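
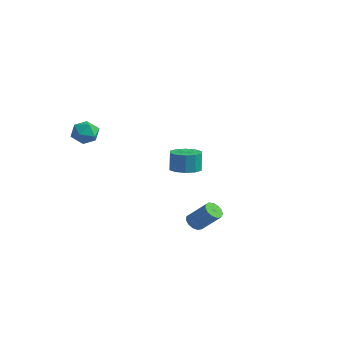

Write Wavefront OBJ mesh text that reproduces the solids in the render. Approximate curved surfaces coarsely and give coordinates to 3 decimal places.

v -2.231 3.276 -0.943
v -1.326 3.15 -0.841
v -1.443 3.298 0.385
v -2.349 3.424 0.283
v -1.418 3.706 -0.917
v -1.536 3.854 0.309
v -1.822 4.098 -1.002
v -1.939 4.245 0.223
v -2.381 4.176 -1.065
v -2.499 4.323 0.16
v -2.884 3.91 -1.082
v -3.001 4.057 0.144
v -3.137 3.402 -1.045
v -3.254 3.55 0.181
v -3.044 2.846 -0.969
v -3.162 2.994 0.257
v -2.641 2.455 -0.883
v -2.758 2.602 0.342
v -2.081 2.377 -0.82
v -2.199 2.524 0.405
v -1.579 2.643 -0.804
v -1.696 2.79 0.422
v -2.77 -3.357 4.508
v -2.071 -3.118 4.129
v -2.849 -4.422 3.691
v -2.15 -4.183 3.312
v -2.124 -4.461 4.094
v -2.075 -3.803 4.599
v -2.845 -3.737 3.221
v -2.796 -3.079 3.726
v -2.117 -3.353 3.333
v -1.671 -3.801 3.873
v -3.249 -3.739 3.947
v -2.803 -4.187 4.487
v 2.748 -0.92 -1.805
v 3.068 -1.38 -1.954
v 4.113 -1.019 -0.825
v 3.792 -0.56 -0.675
v 3.176 -1.13 -2.134
v 4.221 -0.769 -1.005
v 3.149 -0.813 -2.21
v 4.193 -0.452 -1.08
v 2.994 -0.53 -2.157
v 4.038 -0.17 -1.027
v 2.76 -0.371 -1.992
v 3.805 -0.011 -0.862
v 2.523 -0.387 -1.767
v 3.568 -0.026 -0.638
v 2.357 -0.572 -1.555
v 3.402 -0.211 -0.426
v 2.315 -0.867 -1.422
v 3.36 -0.507 -0.292
v 2.411 -1.179 -1.41
v 3.455 -0.819 -0.281
v 2.613 -1.41 -1.524
v 3.658 -1.049 -0.395
v 2.858 -1.484 -1.727
v 3.903 -1.124 -0.597
f 2 1 5
f 2 5 3
f 3 5 6
f 3 6 4
f 5 1 7
f 5 7 6
f 6 7 8
f 6 8 4
f 7 1 9
f 7 9 8
f 8 9 10
f 8 10 4
f 9 1 11
f 9 11 10
f 10 11 12
f 10 12 4
f 11 1 13
f 11 13 12
f 12 13 14
f 12 14 4
f 13 1 15
f 13 15 14
f 14 15 16
f 14 16 4
f 15 1 17
f 15 17 16
f 16 17 18
f 16 18 4
f 17 1 19
f 17 19 18
f 18 19 20
f 18 20 4
f 19 1 21
f 19 21 20
f 20 21 22
f 20 22 4
f 21 1 2
f 21 2 22
f 22 2 3
f 22 3 4
f 23 34 28
f 23 28 24
f 23 24 30
f 23 30 33
f 23 33 34
f 24 28 32
f 28 34 27
f 34 33 25
f 33 30 29
f 30 24 31
f 26 32 27
f 26 27 25
f 26 25 29
f 26 29 31
f 26 31 32
f 27 32 28
f 25 27 34
f 29 25 33
f 31 29 30
f 32 31 24
f 36 35 39
f 36 39 37
f 37 39 40
f 37 40 38
f 39 35 41
f 39 41 40
f 40 41 42
f 40 42 38
f 41 35 43
f 41 43 42
f 42 43 44
f 42 44 38
f 43 35 45
f 43 45 44
f 44 45 46
f 44 46 38
f 45 35 47
f 45 47 46
f 46 47 48
f 46 48 38
f 47 35 49
f 47 49 48
f 48 49 50
f 48 50 38
f 49 35 51
f 49 51 50
f 50 51 52
f 50 52 38
f 51 35 53
f 51 53 52
f 52 53 54
f 52 54 38
f 53 35 55
f 53 55 54
f 54 55 56
f 54 56 38
f 55 35 57
f 55 57 56
f 56 57 58
f 56 58 38
f 57 35 36
f 57 36 58
f 58 36 37
f 58 37 38



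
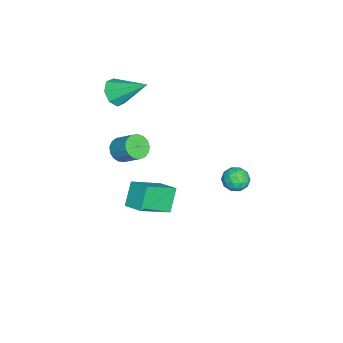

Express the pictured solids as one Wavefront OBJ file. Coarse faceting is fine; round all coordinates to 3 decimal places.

v 0.482 -2.473 -3.925
v 1.646 -3.634 -2.895
v -0.363 -2.358 -2.84
v 0.801 -3.519 -1.81
v 1.059 -1.581 -3.57
v 2.223 -2.742 -2.54
v 0.214 -1.466 -2.485
v 1.378 -2.627 -1.455
v -1.071 -4.42 -1.264
v -0.537 -4.855 -1.093
v -0.075 -3.956 -0.245
v -0.609 -3.52 -0.416
v -0.414 -4.674 -1.353
v 0.048 -3.774 -0.504
v -0.441 -4.434 -1.592
v 0.021 -3.534 -0.744
v -0.613 -4.191 -1.756
v -0.151 -3.291 -0.908
v -0.89 -4 -1.808
v -0.428 -3.101 -0.959
v -1.208 -3.906 -1.735
v -0.746 -3.006 -0.886
v -1.495 -3.929 -1.554
v -1.033 -3.03 -0.705
v -1.684 -4.065 -1.307
v -1.222 -3.165 -0.458
v -1.734 -4.282 -1.05
v -1.272 -3.382 -0.201
v -1.631 -4.53 -0.842
v -1.169 -3.631 0.006
v -1.4 -4.754 -0.731
v -0.938 -3.854 0.117
v -1.094 -4.9 -0.742
v -0.632 -4.001 0.106
v -0.782 -4.937 -0.873
v -0.32 -4.038 -0.025
v 3.495 2.502 2.483
v 4.05 2.394 2.098
v 3.13 1.486 2.242
v 3.685 1.378 1.857
v 3.744 1.426 2.536
v 3.97 2.053 2.685
v 3.21 1.827 1.655
v 3.436 2.454 1.804
v 3.874 1.977 1.586
v 4.204 1.729 2.131
v 2.976 2.151 2.209
v 3.306 1.903 2.754
v 3.804 2.537 2.312
v 3.376 1.343 2.028
v 3.41 1.371 2.428
v 3.736 1.307 2.201
v 3.757 2.337 2.657
v 4.083 2.273 2.431
v 3.904 1.704 2.688
v 3.097 1.607 1.909
v 3.423 1.543 1.683
v 3.444 2.573 2.139
v 3.77 2.509 1.912
v 3.276 2.176 1.652
v 4.027 2.228 1.785
v 3.812 1.631 1.643
v 3.534 1.895 1.524
v 3.666 2.264 1.612
v 4.221 2.083 2.105
v 4.006 1.486 1.963
v 4.041 1.514 2.362
v 4.174 1.883 2.45
v 4.117 1.837 1.804
v 3.174 2.394 2.377
v 2.959 1.797 2.235
v 3.006 1.997 1.89
v 3.139 2.366 1.978
v 3.368 2.249 2.697
v 3.153 1.652 2.555
v 3.514 1.616 2.728
v 3.646 1.985 2.816
v 3.063 2.043 2.536
v -1.474 -4.759 2.705
v -0.945 -5.159 3.171
v -1.226 -3.161 3.795
v -0.672 -4.875 2.693
v -0.869 -4.523 2.221
v -1.42 -4.31 2.034
v -2.002 -4.36 2.239
v -2.275 -4.644 2.718
v -2.079 -4.995 3.189
v -1.528 -5.209 3.377
f 2 4 1
f 5 2 1
f 1 4 3
f 3 5 1
f 2 8 4
f 6 2 5
f 6 8 2
f 4 8 3
f 7 5 3
f 3 8 7
f 7 6 5
f 8 6 7
f 10 9 13
f 10 13 11
f 11 13 14
f 11 14 12
f 13 9 15
f 13 15 14
f 14 15 16
f 14 16 12
f 15 9 17
f 15 17 16
f 16 17 18
f 16 18 12
f 17 9 19
f 17 19 18
f 18 19 20
f 18 20 12
f 19 9 21
f 19 21 20
f 20 21 22
f 20 22 12
f 21 9 23
f 21 23 22
f 22 23 24
f 22 24 12
f 23 9 25
f 23 25 24
f 24 25 26
f 24 26 12
f 25 9 27
f 25 27 26
f 26 27 28
f 26 28 12
f 27 9 29
f 27 29 28
f 28 29 30
f 28 30 12
f 29 9 31
f 29 31 30
f 30 31 32
f 30 32 12
f 31 9 33
f 31 33 32
f 32 33 34
f 32 34 12
f 33 9 35
f 33 35 34
f 34 35 36
f 34 36 12
f 35 9 10
f 35 10 36
f 36 10 11
f 36 11 12
f 37 74 53
f 74 48 77
f 53 77 42
f 74 77 53
f 37 53 49
f 53 42 54
f 49 54 38
f 53 54 49
f 37 49 58
f 49 38 59
f 58 59 44
f 49 59 58
f 37 58 70
f 58 44 73
f 70 73 47
f 58 73 70
f 37 70 74
f 70 47 78
f 74 78 48
f 70 78 74
f 38 54 65
f 54 42 68
f 65 68 46
f 54 68 65
f 42 77 55
f 77 48 76
f 55 76 41
f 77 76 55
f 48 78 75
f 78 47 71
f 75 71 39
f 78 71 75
f 47 73 72
f 73 44 60
f 72 60 43
f 73 60 72
f 44 59 64
f 59 38 61
f 64 61 45
f 59 61 64
f 40 66 52
f 66 46 67
f 52 67 41
f 66 67 52
f 40 52 50
f 52 41 51
f 50 51 39
f 52 51 50
f 40 50 57
f 50 39 56
f 57 56 43
f 50 56 57
f 40 57 62
f 57 43 63
f 62 63 45
f 57 63 62
f 40 62 66
f 62 45 69
f 66 69 46
f 62 69 66
f 41 67 55
f 67 46 68
f 55 68 42
f 67 68 55
f 39 51 75
f 51 41 76
f 75 76 48
f 51 76 75
f 43 56 72
f 56 39 71
f 72 71 47
f 56 71 72
f 45 63 64
f 63 43 60
f 64 60 44
f 63 60 64
f 46 69 65
f 69 45 61
f 65 61 38
f 69 61 65
f 80 79 82
f 80 82 81
f 82 79 83
f 82 83 81
f 83 79 84
f 83 84 81
f 84 79 85
f 84 85 81
f 85 79 86
f 85 86 81
f 86 79 87
f 86 87 81
f 87 79 88
f 87 88 81
f 88 79 80
f 88 80 81



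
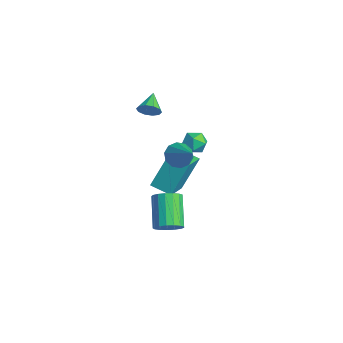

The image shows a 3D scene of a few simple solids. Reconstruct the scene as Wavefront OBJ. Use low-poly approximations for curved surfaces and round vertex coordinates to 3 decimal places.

v -2.443 -0.165 -0.105
v -2.059 -0.088 0.439
v -3.357 0.525 0.445
v -1.978 0.225 0.18
v -2.075 0.389 -0.188
v -2.313 0.341 -0.524
v -2.6 0.101 -0.699
v -2.827 -0.242 -0.648
v -2.908 -0.555 -0.389
v -2.811 -0.719 -0.021
v -2.573 -0.671 0.314
v -2.286 -0.43 0.49
v -1.775 2.209 -3.294
v -1.427 2.688 -2.806
v -1.493 1.252 -2.554
v -1.145 1.731 -2.066
v -1.908 1.752 -2.146
v -2.082 2.344 -2.603
v -0.838 1.596 -2.757
v -1.012 2.188 -3.214
v -0.848 2.31 -2.474
v -1.509 2.406 -2.097
v -1.411 1.534 -3.263
v -2.072 1.63 -2.886
v -1.059 -0.156 -4.542
v -1.223 0.955 -2.696
v -0.134 0.573 -4.898
v -0.298 1.684 -3.053
v 0.238 -1.384 -3.687
v 0.074 -0.273 -1.842
v 1.163 -0.655 -4.044
v 0.999 0.456 -2.198
v 0.51 0.093 -1.649
v 0.859 -0.455 -2.099
v 2.07 0.087 -0.431
v 0.991 -0.015 -2.266
v 0.939 0.465 -2.198
v 0.723 0.804 -1.92
v 0.426 0.87 -1.538
v 0.16 0.64 -1.199
v 0.028 0.201 -1.032
v 0.08 -0.28 -1.1
v 0.296 -0.618 -1.379
v 0.593 -0.685 -1.76
v 4.548 -2.429 -3.357
v 5.071 -2.388 -2.793
v 3.714 -1.809 -1.579
v 3.192 -1.851 -2.143
v 5.078 -2.052 -2.945
v 3.722 -1.474 -1.731
v 4.964 -1.803 -3.191
v 3.608 -1.224 -1.977
v 4.755 -1.697 -3.475
v 3.398 -1.119 -2.261
v 4.498 -1.759 -3.732
v 3.142 -1.18 -2.518
v 4.253 -1.974 -3.904
v 2.897 -1.396 -2.69
v 4.075 -2.294 -3.95
v 2.719 -1.716 -2.735
v 4.006 -2.645 -3.86
v 2.65 -2.066 -2.646
v 4.061 -2.946 -3.655
v 2.705 -2.368 -2.441
v 4.228 -3.129 -3.382
v 2.871 -2.551 -2.168
v 4.468 -3.152 -3.103
v 3.111 -2.573 -1.889
v 4.726 -3.009 -2.882
v 3.37 -2.43 -1.668
v 4.944 -2.733 -2.77
v 3.587 -2.155 -1.556
f 2 1 4
f 2 4 3
f 4 1 5
f 4 5 3
f 5 1 6
f 5 6 3
f 6 1 7
f 6 7 3
f 7 1 8
f 7 8 3
f 8 1 9
f 8 9 3
f 9 1 10
f 9 10 3
f 10 1 11
f 10 11 3
f 11 1 12
f 11 12 3
f 12 1 2
f 12 2 3
f 13 24 18
f 13 18 14
f 13 14 20
f 13 20 23
f 13 23 24
f 14 18 22
f 18 24 17
f 24 23 15
f 23 20 19
f 20 14 21
f 16 22 17
f 16 17 15
f 16 15 19
f 16 19 21
f 16 21 22
f 17 22 18
f 15 17 24
f 19 15 23
f 21 19 20
f 22 21 14
f 26 28 25
f 29 26 25
f 25 28 27
f 27 29 25
f 26 32 28
f 30 26 29
f 30 32 26
f 28 32 27
f 31 29 27
f 27 32 31
f 31 30 29
f 32 30 31
f 34 33 36
f 34 36 35
f 36 33 37
f 36 37 35
f 37 33 38
f 37 38 35
f 38 33 39
f 38 39 35
f 39 33 40
f 39 40 35
f 40 33 41
f 40 41 35
f 41 33 42
f 41 42 35
f 42 33 43
f 42 43 35
f 43 33 44
f 43 44 35
f 44 33 34
f 44 34 35
f 46 45 49
f 46 49 47
f 47 49 50
f 47 50 48
f 49 45 51
f 49 51 50
f 50 51 52
f 50 52 48
f 51 45 53
f 51 53 52
f 52 53 54
f 52 54 48
f 53 45 55
f 53 55 54
f 54 55 56
f 54 56 48
f 55 45 57
f 55 57 56
f 56 57 58
f 56 58 48
f 57 45 59
f 57 59 58
f 58 59 60
f 58 60 48
f 59 45 61
f 59 61 60
f 60 61 62
f 60 62 48
f 61 45 63
f 61 63 62
f 62 63 64
f 62 64 48
f 63 45 65
f 63 65 64
f 64 65 66
f 64 66 48
f 65 45 67
f 65 67 66
f 66 67 68
f 66 68 48
f 67 45 69
f 67 69 68
f 68 69 70
f 68 70 48
f 69 45 71
f 69 71 70
f 70 71 72
f 70 72 48
f 71 45 46
f 71 46 72
f 72 46 47
f 72 47 48



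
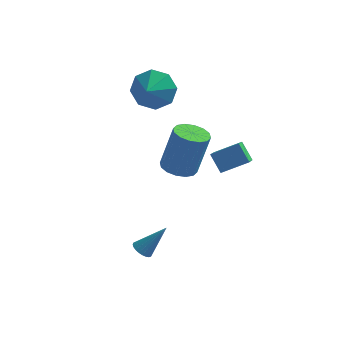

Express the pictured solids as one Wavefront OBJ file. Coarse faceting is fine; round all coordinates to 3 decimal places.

v 2.03 -1.305 0.809
v 2.681 -0.846 0.575
v 3.18 -0.495 2.658
v 2.53 -0.955 2.891
v 2.354 -0.568 0.607
v 2.854 -0.218 2.69
v 1.941 -0.488 0.693
v 2.441 -0.138 2.775
v 1.552 -0.627 0.81
v 2.051 -0.277 2.892
v 1.29 -0.948 0.926
v 1.79 -0.597 3.009
v 1.227 -1.364 1.011
v 1.727 -1.014 3.094
v 1.38 -1.765 1.042
v 1.879 -1.414 3.125
v 1.706 -2.042 1.01
v 2.206 -1.692 3.093
v 2.119 -2.122 0.925
v 2.619 -1.772 3.007
v 2.509 -1.983 0.808
v 3.008 -1.633 2.89
v 2.77 -1.663 0.691
v 3.27 -1.312 2.774
v 2.833 -1.246 0.606
v 3.333 -0.896 2.689
v 3.388 1.639 -1.436
v 3.444 0.651 -0.812
v 2.807 2.102 -0.652
v 2.862 1.114 -0.028
v 4.558 2.086 -0.832
v 4.613 1.098 -0.208
v 3.976 2.549 -0.048
v 4.032 1.561 0.576
v 1.06 -3.773 -2.876
v 1.458 -3.72 -3.19
v 2 -3.307 -1.604
v 1.378 -3.538 -3.198
v 1.25 -3.392 -3.157
v 1.092 -3.303 -3.073
v 0.93 -3.287 -2.959
v 0.787 -3.344 -2.832
v 0.686 -3.467 -2.713
v 0.642 -3.636 -2.618
v 0.661 -3.826 -2.563
v 0.741 -4.009 -2.555
v 0.87 -4.155 -2.596
v 1.027 -4.243 -2.68
v 1.19 -4.259 -2.794
v 1.332 -4.202 -2.921
v 1.433 -4.079 -3.04
v 1.477 -3.91 -3.135
v 0.044 2.13 3.077
v 0.956 1.797 2.581
v -0.024 1.19 3.583
v 1.108 2.178 3.307
v 0.637 2.531 3.899
v -0.182 2.649 4.008
v -0.868 2.463 3.572
v -1.02 2.082 2.846
v -0.549 1.729 2.254
v 0.269 1.611 2.145
f 2 1 5
f 2 5 3
f 3 5 6
f 3 6 4
f 5 1 7
f 5 7 6
f 6 7 8
f 6 8 4
f 7 1 9
f 7 9 8
f 8 9 10
f 8 10 4
f 9 1 11
f 9 11 10
f 10 11 12
f 10 12 4
f 11 1 13
f 11 13 12
f 12 13 14
f 12 14 4
f 13 1 15
f 13 15 14
f 14 15 16
f 14 16 4
f 15 1 17
f 15 17 16
f 16 17 18
f 16 18 4
f 17 1 19
f 17 19 18
f 18 19 20
f 18 20 4
f 19 1 21
f 19 21 20
f 20 21 22
f 20 22 4
f 21 1 23
f 21 23 22
f 22 23 24
f 22 24 4
f 23 1 25
f 23 25 24
f 24 25 26
f 24 26 4
f 25 1 2
f 25 2 26
f 26 2 3
f 26 3 4
f 28 30 27
f 31 28 27
f 27 30 29
f 29 31 27
f 28 34 30
f 32 28 31
f 32 34 28
f 30 34 29
f 33 31 29
f 29 34 33
f 33 32 31
f 34 32 33
f 36 35 38
f 36 38 37
f 38 35 39
f 38 39 37
f 39 35 40
f 39 40 37
f 40 35 41
f 40 41 37
f 41 35 42
f 41 42 37
f 42 35 43
f 42 43 37
f 43 35 44
f 43 44 37
f 44 35 45
f 44 45 37
f 45 35 46
f 45 46 37
f 46 35 47
f 46 47 37
f 47 35 48
f 47 48 37
f 48 35 49
f 48 49 37
f 49 35 50
f 49 50 37
f 50 35 51
f 50 51 37
f 51 35 52
f 51 52 37
f 52 35 36
f 52 36 37
f 54 53 56
f 54 56 55
f 56 53 57
f 56 57 55
f 57 53 58
f 57 58 55
f 58 53 59
f 58 59 55
f 59 53 60
f 59 60 55
f 60 53 61
f 60 61 55
f 61 53 62
f 61 62 55
f 62 53 54
f 62 54 55



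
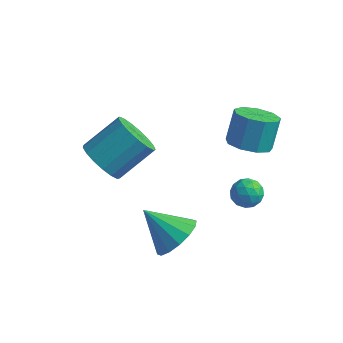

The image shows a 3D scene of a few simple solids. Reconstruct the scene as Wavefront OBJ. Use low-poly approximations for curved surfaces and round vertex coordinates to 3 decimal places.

v -3.108 -2.208 0.878
v -2.29 -2.239 0.269
v -1.435 -0.963 1.353
v -2.252 -0.932 1.962
v -2.568 -1.888 0.074
v -1.712 -0.612 1.158
v -2.969 -1.61 0.064
v -2.113 -0.334 1.148
v -3.402 -1.469 0.24
v -2.546 -0.193 1.324
v -3.768 -1.497 0.562
v -2.912 -0.221 1.646
v -3.982 -1.688 0.957
v -3.126 -0.412 2.04
v -3.996 -1.999 1.333
v -3.14 -0.723 2.417
v -3.807 -2.357 1.606
v -2.951 -1.081 2.689
v -3.458 -2.681 1.711
v -2.602 -1.405 2.795
v -3.028 -2.897 1.626
v -2.172 -1.621 2.71
v -2.617 -2.955 1.37
v -1.761 -1.679 2.453
v -2.318 -2.842 1
v -1.462 -1.566 2.084
v -2.2 -2.583 0.603
v -1.344 -1.307 1.687
v 1.611 0.939 -0.81
v 2.214 0.996 -1.17
v 1.286 0.084 -1.49
v 1.889 0.141 -1.85
v 1.896 -0.098 -1.187
v 2.097 0.431 -0.767
v 1.403 0.649 -1.893
v 1.604 1.178 -1.473
v 2.085 0.817 -1.839
v 2.39 0.355 -1.404
v 1.11 0.725 -1.256
v 1.415 0.263 -0.821
v 1.941 1.043 -0.93
v 1.559 0.037 -1.73
v 1.563 -0.103 -1.34
v 1.917 -0.07 -1.552
v 1.872 0.71 -0.694
v 2.227 0.744 -0.905
v 2.04 0.101 -0.916
v 1.273 0.336 -1.755
v 1.628 0.37 -1.966
v 1.583 1.15 -1.108
v 1.937 1.183 -1.32
v 1.46 0.979 -1.744
v 2.22 0.971 -1.536
v 2.029 0.469 -1.935
v 1.743 0.767 -1.96
v 1.861 1.078 -1.713
v 2.399 0.7 -1.279
v 2.208 0.197 -1.679
v 2.212 0.056 -1.289
v 2.33 0.367 -1.043
v 2.323 0.595 -1.673
v 1.292 0.883 -0.981
v 1.101 0.38 -1.381
v 1.17 0.713 -1.617
v 1.288 1.024 -1.371
v 1.471 0.611 -0.725
v 1.28 0.109 -1.124
v 1.639 0.002 -0.947
v 1.757 0.313 -0.7
v 1.177 0.485 -0.987
v 1.521 1.071 1.24
v 2.439 0.948 1.327
v 2.417 1.666 2.586
v 1.499 1.789 2.5
v 2.32 1.49 1.015
v 2.298 2.208 2.275
v 1.828 1.836 0.809
v 1.805 2.554 2.069
v 1.192 1.824 0.805
v 1.169 2.542 2.064
v 0.71 1.459 1.004
v 0.687 2.178 2.264
v 0.608 0.913 1.314
v 0.585 1.632 2.573
v 0.933 0.441 1.589
v 0.91 1.159 2.849
v 1.533 0.263 1.701
v 1.511 0.982 2.961
v 2.128 0.463 1.598
v 2.106 1.182 2.857
v 0.358 -2.607 -1.882
v 0.799 -1.854 -1.299
v -1.038 -2.693 -0.718
v 0.485 -1.59 -1.656
v 0.137 -1.599 -2.074
v -0.151 -1.878 -2.44
v -0.303 -2.353 -2.657
v -0.278 -2.896 -2.666
v -0.082 -3.361 -2.465
v 0.231 -3.625 -2.108
v 0.579 -3.616 -1.691
v 0.868 -3.337 -1.324
v 1.02 -2.862 -1.107
v 0.994 -2.319 -1.098
f 2 1 5
f 2 5 3
f 3 5 6
f 3 6 4
f 5 1 7
f 5 7 6
f 6 7 8
f 6 8 4
f 7 1 9
f 7 9 8
f 8 9 10
f 8 10 4
f 9 1 11
f 9 11 10
f 10 11 12
f 10 12 4
f 11 1 13
f 11 13 12
f 12 13 14
f 12 14 4
f 13 1 15
f 13 15 14
f 14 15 16
f 14 16 4
f 15 1 17
f 15 17 16
f 16 17 18
f 16 18 4
f 17 1 19
f 17 19 18
f 18 19 20
f 18 20 4
f 19 1 21
f 19 21 20
f 20 21 22
f 20 22 4
f 21 1 23
f 21 23 22
f 22 23 24
f 22 24 4
f 23 1 25
f 23 25 24
f 24 25 26
f 24 26 4
f 25 1 27
f 25 27 26
f 26 27 28
f 26 28 4
f 27 1 2
f 27 2 28
f 28 2 3
f 28 3 4
f 29 66 45
f 66 40 69
f 45 69 34
f 66 69 45
f 29 45 41
f 45 34 46
f 41 46 30
f 45 46 41
f 29 41 50
f 41 30 51
f 50 51 36
f 41 51 50
f 29 50 62
f 50 36 65
f 62 65 39
f 50 65 62
f 29 62 66
f 62 39 70
f 66 70 40
f 62 70 66
f 30 46 57
f 46 34 60
f 57 60 38
f 46 60 57
f 34 69 47
f 69 40 68
f 47 68 33
f 69 68 47
f 40 70 67
f 70 39 63
f 67 63 31
f 70 63 67
f 39 65 64
f 65 36 52
f 64 52 35
f 65 52 64
f 36 51 56
f 51 30 53
f 56 53 37
f 51 53 56
f 32 58 44
f 58 38 59
f 44 59 33
f 58 59 44
f 32 44 42
f 44 33 43
f 42 43 31
f 44 43 42
f 32 42 49
f 42 31 48
f 49 48 35
f 42 48 49
f 32 49 54
f 49 35 55
f 54 55 37
f 49 55 54
f 32 54 58
f 54 37 61
f 58 61 38
f 54 61 58
f 33 59 47
f 59 38 60
f 47 60 34
f 59 60 47
f 31 43 67
f 43 33 68
f 67 68 40
f 43 68 67
f 35 48 64
f 48 31 63
f 64 63 39
f 48 63 64
f 37 55 56
f 55 35 52
f 56 52 36
f 55 52 56
f 38 61 57
f 61 37 53
f 57 53 30
f 61 53 57
f 72 71 75
f 72 75 73
f 73 75 76
f 73 76 74
f 75 71 77
f 75 77 76
f 76 77 78
f 76 78 74
f 77 71 79
f 77 79 78
f 78 79 80
f 78 80 74
f 79 71 81
f 79 81 80
f 80 81 82
f 80 82 74
f 81 71 83
f 81 83 82
f 82 83 84
f 82 84 74
f 83 71 85
f 83 85 84
f 84 85 86
f 84 86 74
f 85 71 87
f 85 87 86
f 86 87 88
f 86 88 74
f 87 71 89
f 87 89 88
f 88 89 90
f 88 90 74
f 89 71 72
f 89 72 90
f 90 72 73
f 90 73 74
f 92 91 94
f 92 94 93
f 94 91 95
f 94 95 93
f 95 91 96
f 95 96 93
f 96 91 97
f 96 97 93
f 97 91 98
f 97 98 93
f 98 91 99
f 98 99 93
f 99 91 100
f 99 100 93
f 100 91 101
f 100 101 93
f 101 91 102
f 101 102 93
f 102 91 103
f 102 103 93
f 103 91 104
f 103 104 93
f 104 91 92
f 104 92 93



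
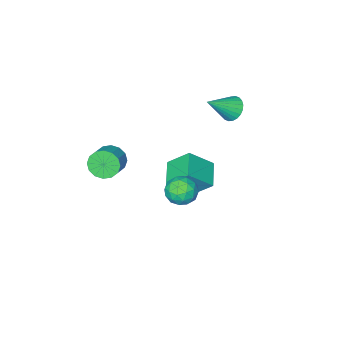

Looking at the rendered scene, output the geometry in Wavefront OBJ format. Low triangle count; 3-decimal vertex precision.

v -3.406 -3.706 -3.647
v -2.185 -4.232 -2.479
v -4.079 -2.694 -2.487
v -2.858 -3.22 -1.319
v -2.442 -2.52 -4.121
v -1.221 -3.046 -2.953
v -3.115 -1.508 -2.961
v -1.894 -2.034 -1.793
v -3.951 -1.124 3.234
v -3.473 -1.091 2.619
v -2.529 -1.376 4.326
v -3.484 -0.798 2.701
v -3.567 -0.555 2.865
v -3.708 -0.398 3.085
v -3.886 -0.352 3.327
v -4.074 -0.424 3.556
v -4.243 -0.602 3.735
v -4.368 -0.86 3.838
v -4.429 -1.158 3.85
v -4.418 -1.45 3.767
v -4.335 -1.693 3.604
v -4.194 -1.85 3.384
v -4.016 -1.896 3.142
v -3.828 -1.824 2.913
v -3.659 -1.646 2.734
v -3.534 -1.388 2.63
v 1.658 -3.858 0.2
v 2.155 -3.933 -0.511
v 3.058 -3.256 0.05
v 2.562 -3.182 0.76
v 1.915 -3.558 -0.576
v 2.818 -2.881 -0.015
v 1.606 -3.263 -0.433
v 2.509 -2.587 0.128
v 1.31 -3.128 -0.121
v 2.213 -2.452 0.44
v 1.109 -3.189 0.277
v 2.012 -2.512 0.838
v 1.054 -3.429 0.654
v 1.957 -2.752 1.215
v 1.162 -3.784 0.91
v 2.065 -3.107 1.471
v 1.402 -4.159 0.975
v 2.305 -3.482 1.536
v 1.711 -4.453 0.832
v 2.614 -3.777 1.393
v 2.007 -4.588 0.52
v 2.91 -3.912 1.081
v 2.208 -4.528 0.122
v 3.111 -3.851 0.683
v 2.263 -4.288 -0.255
v 3.166 -3.611 0.306
v 0.062 0.828 1.199
v 0.535 1.598 1.213
v 1.045 0.242 0.287
v 1.518 1.012 0.301
v 1.477 0.492 1.04
v 0.87 0.855 1.604
v 0.71 0.985 -0.104
v 0.103 1.348 0.46
v 0.936 1.696 0.408
v 1.41 1.391 1.115
v 0.17 0.449 0.385
v 0.644 0.144 1.092
v 0.212 1.265 1.286
v 1.368 0.575 0.214
v 1.344 0.27 0.648
v 1.622 0.723 0.657
v 0.409 0.828 1.516
v 0.687 1.28 1.524
v 1.241 0.63 1.422
v 0.893 0.56 -0.024
v 1.171 1.012 -0.016
v -0.042 1.117 0.843
v 0.236 1.57 0.852
v 0.339 1.21 0.078
v 0.726 1.775 0.821
v 1.303 1.43 0.285
v 0.828 1.414 0.047
v 0.472 1.627 0.379
v 1.005 1.596 1.237
v 1.582 1.251 0.701
v 1.558 0.945 1.135
v 1.202 1.158 1.466
v 1.24 1.653 0.764
v -0.002 0.589 0.799
v 0.575 0.244 0.263
v 0.378 0.682 0.034
v 0.022 0.895 0.365
v 0.277 0.41 1.215
v 0.854 0.065 0.679
v 1.108 0.213 1.121
v 0.752 0.426 1.453
v 0.34 0.187 0.736
f 2 4 1
f 5 2 1
f 1 4 3
f 3 5 1
f 2 8 4
f 6 2 5
f 6 8 2
f 4 8 3
f 7 5 3
f 3 8 7
f 7 6 5
f 8 6 7
f 10 9 12
f 10 12 11
f 12 9 13
f 12 13 11
f 13 9 14
f 13 14 11
f 14 9 15
f 14 15 11
f 15 9 16
f 15 16 11
f 16 9 17
f 16 17 11
f 17 9 18
f 17 18 11
f 18 9 19
f 18 19 11
f 19 9 20
f 19 20 11
f 20 9 21
f 20 21 11
f 21 9 22
f 21 22 11
f 22 9 23
f 22 23 11
f 23 9 24
f 23 24 11
f 24 9 25
f 24 25 11
f 25 9 26
f 25 26 11
f 26 9 10
f 26 10 11
f 28 27 31
f 28 31 29
f 29 31 32
f 29 32 30
f 31 27 33
f 31 33 32
f 32 33 34
f 32 34 30
f 33 27 35
f 33 35 34
f 34 35 36
f 34 36 30
f 35 27 37
f 35 37 36
f 36 37 38
f 36 38 30
f 37 27 39
f 37 39 38
f 38 39 40
f 38 40 30
f 39 27 41
f 39 41 40
f 40 41 42
f 40 42 30
f 41 27 43
f 41 43 42
f 42 43 44
f 42 44 30
f 43 27 45
f 43 45 44
f 44 45 46
f 44 46 30
f 45 27 47
f 45 47 46
f 46 47 48
f 46 48 30
f 47 27 49
f 47 49 48
f 48 49 50
f 48 50 30
f 49 27 51
f 49 51 50
f 50 51 52
f 50 52 30
f 51 27 28
f 51 28 52
f 52 28 29
f 52 29 30
f 53 90 69
f 90 64 93
f 69 93 58
f 90 93 69
f 53 69 65
f 69 58 70
f 65 70 54
f 69 70 65
f 53 65 74
f 65 54 75
f 74 75 60
f 65 75 74
f 53 74 86
f 74 60 89
f 86 89 63
f 74 89 86
f 53 86 90
f 86 63 94
f 90 94 64
f 86 94 90
f 54 70 81
f 70 58 84
f 81 84 62
f 70 84 81
f 58 93 71
f 93 64 92
f 71 92 57
f 93 92 71
f 64 94 91
f 94 63 87
f 91 87 55
f 94 87 91
f 63 89 88
f 89 60 76
f 88 76 59
f 89 76 88
f 60 75 80
f 75 54 77
f 80 77 61
f 75 77 80
f 56 82 68
f 82 62 83
f 68 83 57
f 82 83 68
f 56 68 66
f 68 57 67
f 66 67 55
f 68 67 66
f 56 66 73
f 66 55 72
f 73 72 59
f 66 72 73
f 56 73 78
f 73 59 79
f 78 79 61
f 73 79 78
f 56 78 82
f 78 61 85
f 82 85 62
f 78 85 82
f 57 83 71
f 83 62 84
f 71 84 58
f 83 84 71
f 55 67 91
f 67 57 92
f 91 92 64
f 67 92 91
f 59 72 88
f 72 55 87
f 88 87 63
f 72 87 88
f 61 79 80
f 79 59 76
f 80 76 60
f 79 76 80
f 62 85 81
f 85 61 77
f 81 77 54
f 85 77 81



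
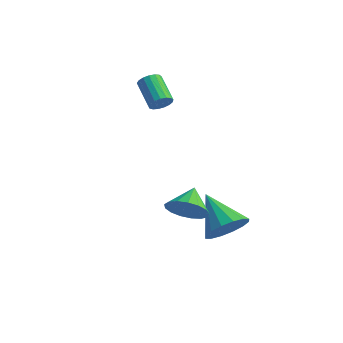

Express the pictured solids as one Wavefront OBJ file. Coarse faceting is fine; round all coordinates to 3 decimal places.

v 3.638 -2.377 -1.412
v 4.304 -2.169 -0.6
v 2.062 -1.643 -0.308
v 4.303 -1.708 -0.908
v 4.125 -1.427 -1.35
v 3.816 -1.4 -1.809
v 3.459 -1.635 -2.161
v 3.151 -2.069 -2.313
v 2.973 -2.585 -2.224
v 2.973 -3.046 -1.917
v 3.151 -3.328 -1.474
v 3.46 -3.355 -1.015
v 3.817 -3.12 -0.663
v 4.125 -2.686 -0.511
v 3.017 -4.535 0.942
v 3.378 -4.013 0.208
v 2.683 -3.465 1.538
v 2.935 -4.084 0.087
v 2.511 -4.258 0.162
v 2.203 -4.495 0.415
v 2.082 -4.742 0.789
v 2.174 -4.941 1.198
v 2.46 -5.047 1.549
v 2.873 -5.036 1.76
v 3.32 -4.91 1.783
v 3.697 -4.698 1.614
v 3.918 -4.449 1.291
v 3.933 -4.219 0.888
v 3.738 -4.062 0.497
v -1.359 -0.013 3.279
v -1.058 -0.027 3.774
v -2.18 0.699 4.477
v -2.481 0.713 3.981
v -0.978 0.211 3.655
v -2.101 0.937 4.358
v -0.986 0.398 3.449
v -2.109 1.123 4.152
v -1.08 0.49 3.205
v -2.202 1.216 3.908
v -1.237 0.468 2.977
v -2.359 1.193 3.68
v -1.422 0.335 2.819
v -2.545 1.06 3.521
v -1.593 0.122 2.765
v -2.715 0.848 3.468
v -1.71 -0.121 2.83
v -2.832 0.604 3.533
v -1.746 -0.34 2.997
v -2.869 0.386 3.7
v -1.694 -0.483 3.229
v -2.817 0.242 3.931
v -1.565 -0.519 3.472
v -2.688 0.206 4.175
v -1.389 -0.439 3.671
v -2.511 0.286 4.373
v -1.206 -0.261 3.78
v -2.328 0.464 4.483
f 2 1 4
f 2 4 3
f 4 1 5
f 4 5 3
f 5 1 6
f 5 6 3
f 6 1 7
f 6 7 3
f 7 1 8
f 7 8 3
f 8 1 9
f 8 9 3
f 9 1 10
f 9 10 3
f 10 1 11
f 10 11 3
f 11 1 12
f 11 12 3
f 12 1 13
f 12 13 3
f 13 1 14
f 13 14 3
f 14 1 2
f 14 2 3
f 16 15 18
f 16 18 17
f 18 15 19
f 18 19 17
f 19 15 20
f 19 20 17
f 20 15 21
f 20 21 17
f 21 15 22
f 21 22 17
f 22 15 23
f 22 23 17
f 23 15 24
f 23 24 17
f 24 15 25
f 24 25 17
f 25 15 26
f 25 26 17
f 26 15 27
f 26 27 17
f 27 15 28
f 27 28 17
f 28 15 29
f 28 29 17
f 29 15 16
f 29 16 17
f 31 30 34
f 31 34 32
f 32 34 35
f 32 35 33
f 34 30 36
f 34 36 35
f 35 36 37
f 35 37 33
f 36 30 38
f 36 38 37
f 37 38 39
f 37 39 33
f 38 30 40
f 38 40 39
f 39 40 41
f 39 41 33
f 40 30 42
f 40 42 41
f 41 42 43
f 41 43 33
f 42 30 44
f 42 44 43
f 43 44 45
f 43 45 33
f 44 30 46
f 44 46 45
f 45 46 47
f 45 47 33
f 46 30 48
f 46 48 47
f 47 48 49
f 47 49 33
f 48 30 50
f 48 50 49
f 49 50 51
f 49 51 33
f 50 30 52
f 50 52 51
f 51 52 53
f 51 53 33
f 52 30 54
f 52 54 53
f 53 54 55
f 53 55 33
f 54 30 56
f 54 56 55
f 55 56 57
f 55 57 33
f 56 30 31
f 56 31 57
f 57 31 32
f 57 32 33



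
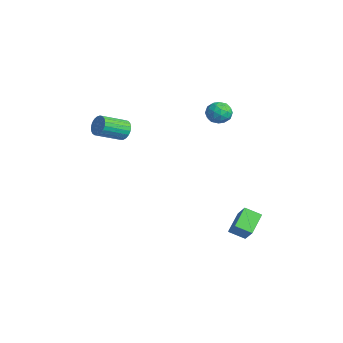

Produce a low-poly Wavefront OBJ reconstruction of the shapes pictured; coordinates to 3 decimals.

v 2.947 1.766 -3.837
v 2.067 2.68 -3.094
v 3.409 2.588 -4.3
v 2.529 3.501 -3.557
v 3.791 1.819 -2.903
v 2.911 2.732 -2.16
v 4.253 2.64 -3.366
v 3.373 3.554 -2.623
v -3.975 3.782 2.286
v -3.496 4.339 1.9
v -3.004 2.861 2.16
v -2.525 3.418 1.774
v -2.694 3.505 2.583
v -3.293 4.074 2.66
v -3.207 3.126 1.4
v -3.806 3.695 1.477
v -3.021 3.934 1.352
v -2.704 4.168 2.083
v -3.796 3.032 1.977
v -3.479 3.266 2.708
v -3.821 4.141 2.104
v -2.679 3.059 1.956
v -2.778 3.109 2.431
v -2.497 3.437 2.204
v -3.702 3.986 2.551
v -3.42 4.313 2.324
v -2.948 3.823 2.725
v -3.08 2.887 1.736
v -2.798 3.214 1.509
v -4.003 3.763 1.856
v -3.722 4.091 1.629
v -3.552 3.377 1.335
v -3.26 4.231 1.555
v -2.689 3.69 1.481
v -3.09 3.518 1.261
v -3.442 3.852 1.307
v -3.073 4.369 1.984
v -2.503 3.827 1.91
v -2.602 3.878 2.386
v -2.954 4.213 2.432
v -2.794 4.13 1.662
v -3.997 3.373 2.15
v -3.427 2.831 2.076
v -3.546 2.987 1.628
v -3.898 3.322 1.674
v -3.811 3.51 2.579
v -3.24 2.969 2.505
v -3.058 3.348 2.753
v -3.41 3.682 2.799
v -3.706 3.07 2.398
v -0.461 -2.98 3.212
v -0.014 -3.161 2.732
v 0.148 -4.66 3.448
v -0.299 -4.48 3.928
v 0.154 -3.048 2.93
v 0.316 -4.548 3.646
v 0.215 -2.924 3.176
v 0.378 -4.424 3.892
v 0.16 -2.809 3.429
v 0.323 -4.309 4.145
v -0.003 -2.724 3.644
v 0.16 -4.224 4.36
v -0.245 -2.683 3.784
v -0.082 -4.183 4.5
v -0.524 -2.694 3.826
v -0.361 -4.194 4.542
v -0.793 -2.754 3.761
v -0.63 -4.254 4.477
v -1.004 -2.853 3.601
v -0.841 -4.353 4.317
v -1.122 -2.974 3.374
v -0.959 -4.474 4.091
v -1.125 -3.096 3.119
v -0.962 -4.596 3.836
v -1.014 -3.198 2.88
v -0.851 -4.698 3.597
v -0.807 -3.263 2.699
v -0.644 -4.762 3.415
v -0.54 -3.278 2.606
v -0.377 -4.778 3.322
v -0.26 -3.242 2.618
v -0.097 -4.742 3.334
f 2 4 1
f 5 2 1
f 1 4 3
f 3 5 1
f 2 8 4
f 6 2 5
f 6 8 2
f 4 8 3
f 7 5 3
f 3 8 7
f 7 6 5
f 8 6 7
f 9 46 25
f 46 20 49
f 25 49 14
f 46 49 25
f 9 25 21
f 25 14 26
f 21 26 10
f 25 26 21
f 9 21 30
f 21 10 31
f 30 31 16
f 21 31 30
f 9 30 42
f 30 16 45
f 42 45 19
f 30 45 42
f 9 42 46
f 42 19 50
f 46 50 20
f 42 50 46
f 10 26 37
f 26 14 40
f 37 40 18
f 26 40 37
f 14 49 27
f 49 20 48
f 27 48 13
f 49 48 27
f 20 50 47
f 50 19 43
f 47 43 11
f 50 43 47
f 19 45 44
f 45 16 32
f 44 32 15
f 45 32 44
f 16 31 36
f 31 10 33
f 36 33 17
f 31 33 36
f 12 38 24
f 38 18 39
f 24 39 13
f 38 39 24
f 12 24 22
f 24 13 23
f 22 23 11
f 24 23 22
f 12 22 29
f 22 11 28
f 29 28 15
f 22 28 29
f 12 29 34
f 29 15 35
f 34 35 17
f 29 35 34
f 12 34 38
f 34 17 41
f 38 41 18
f 34 41 38
f 13 39 27
f 39 18 40
f 27 40 14
f 39 40 27
f 11 23 47
f 23 13 48
f 47 48 20
f 23 48 47
f 15 28 44
f 28 11 43
f 44 43 19
f 28 43 44
f 17 35 36
f 35 15 32
f 36 32 16
f 35 32 36
f 18 41 37
f 41 17 33
f 37 33 10
f 41 33 37
f 52 51 55
f 52 55 53
f 53 55 56
f 53 56 54
f 55 51 57
f 55 57 56
f 56 57 58
f 56 58 54
f 57 51 59
f 57 59 58
f 58 59 60
f 58 60 54
f 59 51 61
f 59 61 60
f 60 61 62
f 60 62 54
f 61 51 63
f 61 63 62
f 62 63 64
f 62 64 54
f 63 51 65
f 63 65 64
f 64 65 66
f 64 66 54
f 65 51 67
f 65 67 66
f 66 67 68
f 66 68 54
f 67 51 69
f 67 69 68
f 68 69 70
f 68 70 54
f 69 51 71
f 69 71 70
f 70 71 72
f 70 72 54
f 71 51 73
f 71 73 72
f 72 73 74
f 72 74 54
f 73 51 75
f 73 75 74
f 74 75 76
f 74 76 54
f 75 51 77
f 75 77 76
f 76 77 78
f 76 78 54
f 77 51 79
f 77 79 78
f 78 79 80
f 78 80 54
f 79 51 81
f 79 81 80
f 80 81 82
f 80 82 54
f 81 51 52
f 81 52 82
f 82 52 53
f 82 53 54



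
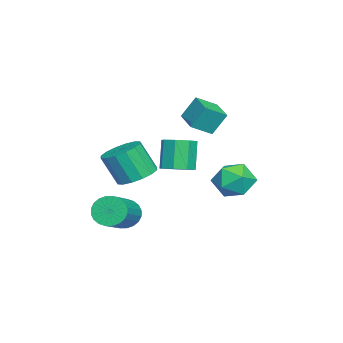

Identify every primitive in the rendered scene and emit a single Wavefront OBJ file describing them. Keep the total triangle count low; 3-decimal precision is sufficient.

v -1.448 -2.688 -0.664
v -0.904 -1.852 -0.249
v -0.907 -2.677 1.418
v -1.452 -3.512 1.004
v -1.443 -1.72 -0.184
v -1.446 -2.545 1.483
v -1.983 -1.846 -0.248
v -1.987 -2.671 1.419
v -2.381 -2.199 -0.424
v -2.384 -3.024 1.243
v -2.528 -2.682 -0.663
v -2.532 -3.507 1.004
v -2.386 -3.166 -0.903
v -2.39 -3.991 0.764
v -1.993 -3.523 -1.078
v -1.996 -4.348 0.589
v -1.454 -3.655 -1.143
v -1.457 -4.48 0.524
v -0.913 -3.529 -1.079
v -0.917 -4.354 0.588
v -0.516 -3.176 -0.903
v -0.519 -4.001 0.764
v -0.368 -2.693 -0.664
v -0.372 -3.518 1.003
v -0.51 -2.209 -0.424
v -0.514 -3.034 1.243
v 0.309 -0.353 0.69
v 1.099 -0.383 1.028
v 0.421 -0.437 2.608
v -0.369 -0.407 2.27
v 0.88 0.233 0.955
v 0.202 0.18 2.535
v 0.326 0.506 0.726
v -0.352 0.452 2.306
v -0.238 0.275 0.477
v -0.916 0.222 2.057
v -0.481 -0.323 0.352
v -1.159 -0.377 1.932
v -0.262 -0.94 0.425
v -0.94 -0.993 2.005
v 0.292 -1.212 0.654
v -0.386 -1.266 2.234
v 0.856 -0.982 0.903
v 0.178 -1.035 2.483
v -1.594 2.552 -0.085
v -0.977 2.669 -1.056
v -0.163 1.651 0.716
v 0.454 1.768 -0.255
v 0.21 2.696 0.391
v -0.675 3.253 -0.104
v -0.465 1.067 -0.236
v -1.35 1.624 -0.731
v -0.279 1.752 -1.149
v 0.138 2.758 -0.762
v -1.278 1.562 0.422
v -0.861 2.568 0.809
v -4.33 -0.088 1.982
v -4.534 0.597 3.197
v -3.036 0.645 1.786
v -3.241 1.33 3.002
v -3.699 -1.03 2.618
v -3.904 -0.345 3.834
v -2.406 -0.297 2.423
v -2.61 0.388 3.638
v 1.011 -2.779 -2.139
v 1.421 -2.518 -2.884
v 3.36 -2.719 -1.886
v 2.949 -2.981 -1.141
v 1.371 -2.214 -2.724
v 3.309 -2.415 -1.726
v 1.265 -1.996 -2.475
v 3.204 -2.197 -1.477
v 1.121 -1.897 -2.175
v 3.06 -2.098 -1.177
v 0.96 -1.933 -1.87
v 2.899 -2.134 -0.872
v 0.807 -2.097 -1.605
v 2.745 -2.298 -0.607
v 0.684 -2.366 -1.422
v 2.623 -2.567 -0.424
v 0.612 -2.697 -1.348
v 2.551 -2.898 -0.35
v 0.6 -3.041 -1.394
v 2.539 -3.242 -0.396
v 0.651 -3.345 -1.554
v 2.589 -3.546 -0.556
v 0.756 -3.563 -1.803
v 2.695 -3.764 -0.805
v 0.9 -3.662 -2.103
v 2.839 -3.863 -1.105
v 1.061 -3.626 -2.408
v 3 -3.827 -1.41
v 1.215 -3.462 -2.673
v 3.153 -3.663 -1.675
v 1.337 -3.193 -2.856
v 3.276 -3.394 -1.858
v 1.409 -2.862 -2.93
v 3.348 -3.063 -1.932
f 2 1 5
f 2 5 3
f 3 5 6
f 3 6 4
f 5 1 7
f 5 7 6
f 6 7 8
f 6 8 4
f 7 1 9
f 7 9 8
f 8 9 10
f 8 10 4
f 9 1 11
f 9 11 10
f 10 11 12
f 10 12 4
f 11 1 13
f 11 13 12
f 12 13 14
f 12 14 4
f 13 1 15
f 13 15 14
f 14 15 16
f 14 16 4
f 15 1 17
f 15 17 16
f 16 17 18
f 16 18 4
f 17 1 19
f 17 19 18
f 18 19 20
f 18 20 4
f 19 1 21
f 19 21 20
f 20 21 22
f 20 22 4
f 21 1 23
f 21 23 22
f 22 23 24
f 22 24 4
f 23 1 25
f 23 25 24
f 24 25 26
f 24 26 4
f 25 1 2
f 25 2 26
f 26 2 3
f 26 3 4
f 28 27 31
f 28 31 29
f 29 31 32
f 29 32 30
f 31 27 33
f 31 33 32
f 32 33 34
f 32 34 30
f 33 27 35
f 33 35 34
f 34 35 36
f 34 36 30
f 35 27 37
f 35 37 36
f 36 37 38
f 36 38 30
f 37 27 39
f 37 39 38
f 38 39 40
f 38 40 30
f 39 27 41
f 39 41 40
f 40 41 42
f 40 42 30
f 41 27 43
f 41 43 42
f 42 43 44
f 42 44 30
f 43 27 28
f 43 28 44
f 44 28 29
f 44 29 30
f 45 56 50
f 45 50 46
f 45 46 52
f 45 52 55
f 45 55 56
f 46 50 54
f 50 56 49
f 56 55 47
f 55 52 51
f 52 46 53
f 48 54 49
f 48 49 47
f 48 47 51
f 48 51 53
f 48 53 54
f 49 54 50
f 47 49 56
f 51 47 55
f 53 51 52
f 54 53 46
f 58 60 57
f 61 58 57
f 57 60 59
f 59 61 57
f 58 64 60
f 62 58 61
f 62 64 58
f 60 64 59
f 63 61 59
f 59 64 63
f 63 62 61
f 64 62 63
f 66 65 69
f 66 69 67
f 67 69 70
f 67 70 68
f 69 65 71
f 69 71 70
f 70 71 72
f 70 72 68
f 71 65 73
f 71 73 72
f 72 73 74
f 72 74 68
f 73 65 75
f 73 75 74
f 74 75 76
f 74 76 68
f 75 65 77
f 75 77 76
f 76 77 78
f 76 78 68
f 77 65 79
f 77 79 78
f 78 79 80
f 78 80 68
f 79 65 81
f 79 81 80
f 80 81 82
f 80 82 68
f 81 65 83
f 81 83 82
f 82 83 84
f 82 84 68
f 83 65 85
f 83 85 84
f 84 85 86
f 84 86 68
f 85 65 87
f 85 87 86
f 86 87 88
f 86 88 68
f 87 65 89
f 87 89 88
f 88 89 90
f 88 90 68
f 89 65 91
f 89 91 90
f 90 91 92
f 90 92 68
f 91 65 93
f 91 93 92
f 92 93 94
f 92 94 68
f 93 65 95
f 93 95 94
f 94 95 96
f 94 96 68
f 95 65 97
f 95 97 96
f 96 97 98
f 96 98 68
f 97 65 66
f 97 66 98
f 98 66 67
f 98 67 68



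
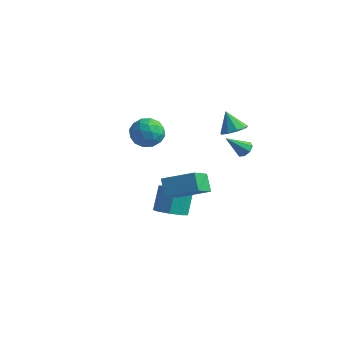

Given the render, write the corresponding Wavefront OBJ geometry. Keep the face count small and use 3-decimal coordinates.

v 0.166 0.066 -4.377
v 0.695 -0.668 -3.865
v 0.404 0.22 -2.291
v -0.126 0.954 -2.803
v 1.162 -0.073 -4.113
v 0.871 0.814 -2.54
v 1.046 0.603 -4.517
v 0.754 1.491 -2.943
v 0.414 0.965 -4.838
v 0.122 1.853 -3.264
v -0.364 0.8 -4.889
v -0.655 1.688 -3.315
v -0.831 0.206 -4.64
v -1.122 1.093 -3.067
v -0.714 -0.471 -4.237
v -1.006 0.417 -2.663
v -0.082 -0.833 -3.916
v -0.374 0.055 -2.342
v -4.2 3.577 0.53
v -3.121 3.494 0.065
v -4.859 2.366 -0.785
v -3.78 2.283 -1.25
v -4 1.823 -0.189
v -3.593 2.572 0.624
v -4.387 3.288 -1.344
v -3.98 4.037 -0.531
v -3.237 3.316 -1.093
v -2.998 2.411 -0.379
v -4.982 3.449 -0.341
v -4.743 2.544 0.373
v -3.603 3.642 0.413
v -4.377 2.218 -1.133
v -4.507 1.948 -0.509
v -3.873 1.899 -0.783
v -3.88 3.099 0.742
v -3.246 3.051 0.468
v -3.763 2.069 0.319
v -4.734 2.809 -1.188
v -4.1 2.761 -1.462
v -4.107 3.961 0.063
v -3.473 3.912 -0.211
v -4.217 3.791 -1.039
v -3.036 3.489 -0.541
v -3.424 2.777 -1.314
v -3.781 3.368 -1.369
v -3.541 3.808 -0.892
v -2.896 2.957 -0.121
v -3.283 2.245 -0.895
v -3.413 1.974 -0.271
v -3.173 2.414 0.207
v -2.964 2.852 -0.802
v -4.697 3.615 0.175
v -5.084 2.903 -0.599
v -4.807 3.446 -0.927
v -4.567 3.886 -0.449
v -4.556 3.083 0.594
v -4.944 2.371 -0.179
v -4.439 2.052 0.172
v -4.199 2.492 0.649
v -5.016 3.008 0.082
v 1.908 3.877 1.602
v 2.454 4.518 1.858
v 1.192 3.963 2.918
v 1.975 4.755 1.582
v 1.464 4.581 1.315
v 1.16 4.078 1.183
v 1.207 3.482 1.247
v 1.581 3.07 1.477
v 2.108 3.036 1.766
v 2.541 3.396 1.978
v 2.678 3.981 2.014
v 4.252 1.81 1.808
v 4.691 1.954 2.191
v 3.588 0.85 2.932
v 4.332 2.238 2.221
v 3.925 2.271 2.009
v 3.711 2.034 1.679
v 3.814 1.665 1.425
v 4.173 1.381 1.396
v 4.579 1.348 1.608
v 4.794 1.585 1.937
v 1.011 -0.632 -0.837
v 1.429 -2.33 0.252
v 2.715 0.26 -0.1
v 3.133 -1.437 0.99
v 1.687 -1.103 -1.83
v 2.105 -2.8 -0.74
v 3.391 -0.21 -1.092
v 3.809 -1.908 -0.003
f 2 1 5
f 2 5 3
f 3 5 6
f 3 6 4
f 5 1 7
f 5 7 6
f 6 7 8
f 6 8 4
f 7 1 9
f 7 9 8
f 8 9 10
f 8 10 4
f 9 1 11
f 9 11 10
f 10 11 12
f 10 12 4
f 11 1 13
f 11 13 12
f 12 13 14
f 12 14 4
f 13 1 15
f 13 15 14
f 14 15 16
f 14 16 4
f 15 1 17
f 15 17 16
f 16 17 18
f 16 18 4
f 17 1 2
f 17 2 18
f 18 2 3
f 18 3 4
f 19 56 35
f 56 30 59
f 35 59 24
f 56 59 35
f 19 35 31
f 35 24 36
f 31 36 20
f 35 36 31
f 19 31 40
f 31 20 41
f 40 41 26
f 31 41 40
f 19 40 52
f 40 26 55
f 52 55 29
f 40 55 52
f 19 52 56
f 52 29 60
f 56 60 30
f 52 60 56
f 20 36 47
f 36 24 50
f 47 50 28
f 36 50 47
f 24 59 37
f 59 30 58
f 37 58 23
f 59 58 37
f 30 60 57
f 60 29 53
f 57 53 21
f 60 53 57
f 29 55 54
f 55 26 42
f 54 42 25
f 55 42 54
f 26 41 46
f 41 20 43
f 46 43 27
f 41 43 46
f 22 48 34
f 48 28 49
f 34 49 23
f 48 49 34
f 22 34 32
f 34 23 33
f 32 33 21
f 34 33 32
f 22 32 39
f 32 21 38
f 39 38 25
f 32 38 39
f 22 39 44
f 39 25 45
f 44 45 27
f 39 45 44
f 22 44 48
f 44 27 51
f 48 51 28
f 44 51 48
f 23 49 37
f 49 28 50
f 37 50 24
f 49 50 37
f 21 33 57
f 33 23 58
f 57 58 30
f 33 58 57
f 25 38 54
f 38 21 53
f 54 53 29
f 38 53 54
f 27 45 46
f 45 25 42
f 46 42 26
f 45 42 46
f 28 51 47
f 51 27 43
f 47 43 20
f 51 43 47
f 62 61 64
f 62 64 63
f 64 61 65
f 64 65 63
f 65 61 66
f 65 66 63
f 66 61 67
f 66 67 63
f 67 61 68
f 67 68 63
f 68 61 69
f 68 69 63
f 69 61 70
f 69 70 63
f 70 61 71
f 70 71 63
f 71 61 62
f 71 62 63
f 73 72 75
f 73 75 74
f 75 72 76
f 75 76 74
f 76 72 77
f 76 77 74
f 77 72 78
f 77 78 74
f 78 72 79
f 78 79 74
f 79 72 80
f 79 80 74
f 80 72 81
f 80 81 74
f 81 72 73
f 81 73 74
f 83 85 82
f 86 83 82
f 82 85 84
f 84 86 82
f 83 89 85
f 87 83 86
f 87 89 83
f 85 89 84
f 88 86 84
f 84 89 88
f 88 87 86
f 89 87 88



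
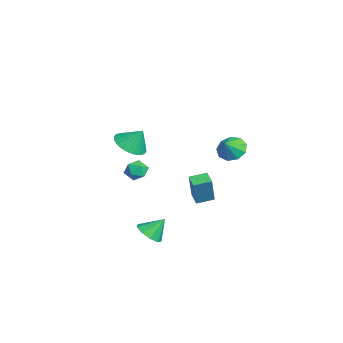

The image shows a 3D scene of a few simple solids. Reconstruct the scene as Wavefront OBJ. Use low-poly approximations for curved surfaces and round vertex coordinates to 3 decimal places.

v -3.746 -0.711 -0.971
v -3.421 -0.219 -1.43
v -3.499 -1.601 -1.75
v -3.174 -1.109 -2.209
v -2.854 -1.278 -1.556
v -3.007 -0.728 -1.075
v -3.913 -1.092 -2.105
v -4.066 -0.542 -1.624
v -3.525 -0.455 -2.131
v -2.87 -0.57 -1.791
v -4.05 -1.25 -1.389
v -3.395 -1.365 -1.049
v -0.975 1.726 -2.452
v -0.42 1.461 -0.761
v -1.047 2.737 -2.27
v -0.491 2.472 -0.579
v -0.169 1.828 -2.701
v 0.387 1.563 -1.01
v -0.24 2.839 -2.519
v 0.315 2.574 -0.828
v 1.877 3.295 2.333
v 2.587 3.489 1.907
v 2.423 2.825 3.027
v 2.463 3.91 2.289
v 2.065 4.042 2.692
v 1.579 3.826 2.926
v 1.233 3.361 2.884
v 1.188 2.865 2.583
v 1.466 2.57 2.166
v 1.936 2.615 1.826
v 2.379 2.978 1.724
v 3.95 -1.408 -2.388
v 4.643 -1.058 -2.68
v 3.93 -0.572 -1.432
v 4.188 -0.807 -2.909
v 3.621 -0.838 -2.894
v 3.208 -1.136 -2.642
v 3.142 -1.561 -2.271
v 3.454 -1.914 -1.955
v 3.998 -2.031 -1.841
v 4.52 -1.857 -1.984
v 4.774 -1.472 -2.315
v 1.146 -1.913 2.773
v 2.09 -1.856 2.481
v 1.434 -1.287 3.827
v 1.945 -1.532 2.329
v 1.678 -1.267 2.244
v 1.33 -1.099 2.24
v 0.954 -1.056 2.316
v 0.607 -1.142 2.463
v 0.342 -1.347 2.656
v 0.2 -1.637 2.867
v 0.202 -1.97 3.064
v 0.347 -2.293 3.216
v 0.614 -2.559 3.301
v 0.962 -2.727 3.305
v 1.338 -2.77 3.229
v 1.685 -2.683 3.082
v 1.95 -2.479 2.889
v 2.092 -2.189 2.678
f 1 12 6
f 1 6 2
f 1 2 8
f 1 8 11
f 1 11 12
f 2 6 10
f 6 12 5
f 12 11 3
f 11 8 7
f 8 2 9
f 4 10 5
f 4 5 3
f 4 3 7
f 4 7 9
f 4 9 10
f 5 10 6
f 3 5 12
f 7 3 11
f 9 7 8
f 10 9 2
f 14 16 13
f 17 14 13
f 13 16 15
f 15 17 13
f 14 20 16
f 18 14 17
f 18 20 14
f 16 20 15
f 19 17 15
f 15 20 19
f 19 18 17
f 20 18 19
f 22 21 24
f 22 24 23
f 24 21 25
f 24 25 23
f 25 21 26
f 25 26 23
f 26 21 27
f 26 27 23
f 27 21 28
f 27 28 23
f 28 21 29
f 28 29 23
f 29 21 30
f 29 30 23
f 30 21 31
f 30 31 23
f 31 21 22
f 31 22 23
f 33 32 35
f 33 35 34
f 35 32 36
f 35 36 34
f 36 32 37
f 36 37 34
f 37 32 38
f 37 38 34
f 38 32 39
f 38 39 34
f 39 32 40
f 39 40 34
f 40 32 41
f 40 41 34
f 41 32 42
f 41 42 34
f 42 32 33
f 42 33 34
f 44 43 46
f 44 46 45
f 46 43 47
f 46 47 45
f 47 43 48
f 47 48 45
f 48 43 49
f 48 49 45
f 49 43 50
f 49 50 45
f 50 43 51
f 50 51 45
f 51 43 52
f 51 52 45
f 52 43 53
f 52 53 45
f 53 43 54
f 53 54 45
f 54 43 55
f 54 55 45
f 55 43 56
f 55 56 45
f 56 43 57
f 56 57 45
f 57 43 58
f 57 58 45
f 58 43 59
f 58 59 45
f 59 43 60
f 59 60 45
f 60 43 44
f 60 44 45



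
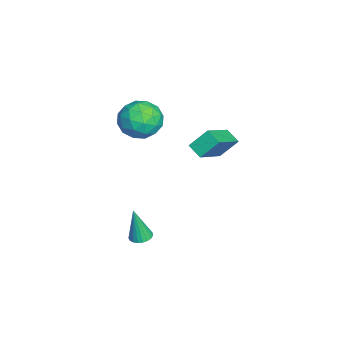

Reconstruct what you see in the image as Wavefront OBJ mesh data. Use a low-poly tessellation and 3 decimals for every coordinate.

v 3.82 0.374 -2.906
v 4.101 -0.079 -2.99
v 3.84 0.066 -1.174
v 4.264 0.073 -2.965
v 4.351 0.277 -2.93
v 4.346 0.498 -2.89
v 4.249 0.698 -2.854
v 4.079 0.841 -2.826
v 3.864 0.904 -2.812
v 3.641 0.875 -2.815
v 3.45 0.76 -2.833
v 3.322 0.578 -2.864
v 3.28 0.361 -2.903
v 3.332 0.146 -2.942
v 3.469 -0.03 -2.974
v 3.666 -0.135 -2.995
v 3.889 -0.153 -3.001
v -1.234 3.717 -1.329
v -1.779 3.191 -0.943
v -1.405 4.554 -0.43
v -1.95 4.027 -0.044
v 0.39 2.853 -0.216
v -0.155 2.326 0.17
v 0.219 3.689 0.683
v -0.326 3.163 1.069
v -3.095 0.297 0.448
v -2.315 1.111 0.585
v -1.765 -0.971 0.415
v -0.985 -0.157 0.552
v -1.694 -0.413 1.402
v -2.516 0.37 1.422
v -1.564 -0.23 -0.422
v -2.386 0.553 -0.402
v -1.369 0.785 0.047
v -1.449 0.672 1.174
v -2.631 -0.532 -0.174
v -2.711 -0.645 0.953
v -2.821 0.815 0.519
v -1.259 -0.675 0.481
v -1.675 -0.826 0.98
v -1.217 -0.347 1.061
v -2.939 0.38 1.011
v -2.481 0.858 1.092
v -2.116 -0.038 1.572
v -1.599 -0.718 -0.092
v -1.141 -0.24 -0.011
v -2.863 0.487 -0.061
v -2.405 0.966 0.02
v -1.964 0.178 -0.572
v -1.807 1.102 0.284
v -1.026 0.357 0.265
v -1.366 0.314 -0.308
v -1.849 0.774 -0.296
v -1.854 1.036 0.946
v -1.073 0.291 0.927
v -1.489 0.14 1.426
v -1.972 0.6 1.438
v -1.298 0.844 0.63
v -3.007 -0.151 0.073
v -2.226 -0.896 0.054
v -2.108 -0.46 -0.438
v -2.591 0 -0.426
v -3.054 -0.217 0.735
v -2.273 -0.962 0.716
v -2.231 -0.634 1.296
v -2.714 -0.174 1.308
v -2.782 -0.704 0.37
f 2 1 4
f 2 4 3
f 4 1 5
f 4 5 3
f 5 1 6
f 5 6 3
f 6 1 7
f 6 7 3
f 7 1 8
f 7 8 3
f 8 1 9
f 8 9 3
f 9 1 10
f 9 10 3
f 10 1 11
f 10 11 3
f 11 1 12
f 11 12 3
f 12 1 13
f 12 13 3
f 13 1 14
f 13 14 3
f 14 1 15
f 14 15 3
f 15 1 16
f 15 16 3
f 16 1 17
f 16 17 3
f 17 1 2
f 17 2 3
f 19 21 18
f 22 19 18
f 18 21 20
f 20 22 18
f 19 25 21
f 23 19 22
f 23 25 19
f 21 25 20
f 24 22 20
f 20 25 24
f 24 23 22
f 25 23 24
f 26 63 42
f 63 37 66
f 42 66 31
f 63 66 42
f 26 42 38
f 42 31 43
f 38 43 27
f 42 43 38
f 26 38 47
f 38 27 48
f 47 48 33
f 38 48 47
f 26 47 59
f 47 33 62
f 59 62 36
f 47 62 59
f 26 59 63
f 59 36 67
f 63 67 37
f 59 67 63
f 27 43 54
f 43 31 57
f 54 57 35
f 43 57 54
f 31 66 44
f 66 37 65
f 44 65 30
f 66 65 44
f 37 67 64
f 67 36 60
f 64 60 28
f 67 60 64
f 36 62 61
f 62 33 49
f 61 49 32
f 62 49 61
f 33 48 53
f 48 27 50
f 53 50 34
f 48 50 53
f 29 55 41
f 55 35 56
f 41 56 30
f 55 56 41
f 29 41 39
f 41 30 40
f 39 40 28
f 41 40 39
f 29 39 46
f 39 28 45
f 46 45 32
f 39 45 46
f 29 46 51
f 46 32 52
f 51 52 34
f 46 52 51
f 29 51 55
f 51 34 58
f 55 58 35
f 51 58 55
f 30 56 44
f 56 35 57
f 44 57 31
f 56 57 44
f 28 40 64
f 40 30 65
f 64 65 37
f 40 65 64
f 32 45 61
f 45 28 60
f 61 60 36
f 45 60 61
f 34 52 53
f 52 32 49
f 53 49 33
f 52 49 53
f 35 58 54
f 58 34 50
f 54 50 27
f 58 50 54



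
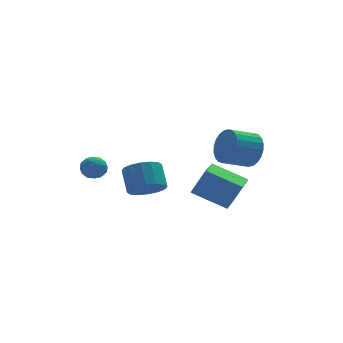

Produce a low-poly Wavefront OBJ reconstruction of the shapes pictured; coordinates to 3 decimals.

v 1.683 0.186 -1.388
v 2.438 0.042 0.162
v 2.474 1.623 -1.64
v 3.229 1.479 -0.09
v 3.331 -0.879 -2.29
v 4.086 -1.023 -0.74
v 4.122 0.558 -2.542
v 4.877 0.414 -0.992
v -1.445 -2.855 0.738
v -0.75 -2.341 0.215
v -0.741 -1.291 1.259
v -1.435 -1.805 1.782
v -1.209 -2.163 0.041
v -1.2 -1.114 1.084
v -1.732 -2.171 0.053
v -1.723 -1.121 1.097
v -2.178 -2.362 0.249
v -2.169 -1.312 1.292
v -2.427 -2.685 0.576
v -2.418 -1.635 1.619
v -2.413 -3.053 0.946
v -2.404 -2.004 1.99
v -2.139 -3.369 1.261
v -2.13 -2.319 2.305
v -1.68 -3.546 1.436
v -1.671 -2.497 2.479
v -1.157 -3.539 1.423
v -1.148 -2.489 2.467
v -0.711 -3.348 1.228
v -0.702 -2.298 2.271
v -0.462 -3.025 0.901
v -0.453 -1.975 1.944
v -0.476 -2.656 0.53
v -0.467 -1.607 1.574
v -2.493 2.683 0.558
v -2.208 2.207 0.012
v -3.532 2.853 -0.132
v -3.247 2.377 -0.678
v -3.462 2.092 0.013
v -2.819 1.986 0.44
v -2.921 3.074 -0.56
v -2.278 2.968 -0.133
v -2.472 2.449 -0.679
v -2.807 1.842 -0.325
v -2.933 3.218 0.205
v -3.268 2.611 0.559
v -2.259 2.43 0.346
v -3.481 2.63 -0.466
v -3.607 2.462 -0.059
v -3.439 2.182 -0.38
v -2.619 2.3 0.597
v -2.451 2.021 0.276
v -3.188 1.953 0.277
v -3.289 3.039 -0.396
v -3.121 2.76 -0.717
v -2.301 2.878 0.26
v -2.133 2.598 -0.061
v -2.552 3.107 -0.397
v -2.247 2.293 -0.381
v -2.858 2.393 -0.787
v -2.666 2.802 -0.717
v -2.289 2.74 -0.467
v -2.444 1.936 -0.173
v -3.054 2.036 -0.579
v -3.181 1.868 -0.173
v -2.803 1.806 0.078
v -2.599 2.078 -0.579
v -2.686 3.024 0.459
v -3.296 3.124 0.053
v -2.937 3.254 -0.198
v -2.559 3.192 0.053
v -2.882 2.667 0.667
v -3.493 2.767 0.261
v -3.451 2.32 0.347
v -3.074 2.258 0.597
v -3.141 2.982 0.459
v 3.716 -3.475 3.095
v 4.127 -3.821 4.021
v 2.715 -4.03 4.57
v 2.304 -3.685 3.645
v 4.095 -3.411 4.094
v 2.682 -3.621 4.643
v 4.005 -3.011 4.015
v 2.592 -3.221 4.564
v 3.871 -2.682 3.796
v 2.458 -2.891 4.346
v 3.713 -2.473 3.471
v 2.301 -2.683 4.02
v 3.556 -2.417 3.088
v 2.144 -2.627 3.637
v 3.424 -2.522 2.706
v 2.011 -2.732 3.256
v 3.335 -2.772 2.384
v 1.923 -2.982 2.933
v 3.305 -3.13 2.17
v 1.893 -3.339 2.719
v 3.338 -3.539 2.097
v 1.925 -3.749 2.646
v 3.428 -3.939 2.176
v 2.015 -4.149 2.725
v 3.562 -4.269 2.394
v 2.149 -4.478 2.944
v 3.719 -4.477 2.72
v 2.307 -4.687 3.269
v 3.876 -4.533 3.103
v 2.464 -4.743 3.652
v 4.009 -4.428 3.484
v 2.596 -4.638 4.034
v 4.097 -4.178 3.807
v 2.685 -4.388 4.356
f 2 4 1
f 5 2 1
f 1 4 3
f 3 5 1
f 2 8 4
f 6 2 5
f 6 8 2
f 4 8 3
f 7 5 3
f 3 8 7
f 7 6 5
f 8 6 7
f 10 9 13
f 10 13 11
f 11 13 14
f 11 14 12
f 13 9 15
f 13 15 14
f 14 15 16
f 14 16 12
f 15 9 17
f 15 17 16
f 16 17 18
f 16 18 12
f 17 9 19
f 17 19 18
f 18 19 20
f 18 20 12
f 19 9 21
f 19 21 20
f 20 21 22
f 20 22 12
f 21 9 23
f 21 23 22
f 22 23 24
f 22 24 12
f 23 9 25
f 23 25 24
f 24 25 26
f 24 26 12
f 25 9 27
f 25 27 26
f 26 27 28
f 26 28 12
f 27 9 29
f 27 29 28
f 28 29 30
f 28 30 12
f 29 9 31
f 29 31 30
f 30 31 32
f 30 32 12
f 31 9 33
f 31 33 32
f 32 33 34
f 32 34 12
f 33 9 10
f 33 10 34
f 34 10 11
f 34 11 12
f 35 72 51
f 72 46 75
f 51 75 40
f 72 75 51
f 35 51 47
f 51 40 52
f 47 52 36
f 51 52 47
f 35 47 56
f 47 36 57
f 56 57 42
f 47 57 56
f 35 56 68
f 56 42 71
f 68 71 45
f 56 71 68
f 35 68 72
f 68 45 76
f 72 76 46
f 68 76 72
f 36 52 63
f 52 40 66
f 63 66 44
f 52 66 63
f 40 75 53
f 75 46 74
f 53 74 39
f 75 74 53
f 46 76 73
f 76 45 69
f 73 69 37
f 76 69 73
f 45 71 70
f 71 42 58
f 70 58 41
f 71 58 70
f 42 57 62
f 57 36 59
f 62 59 43
f 57 59 62
f 38 64 50
f 64 44 65
f 50 65 39
f 64 65 50
f 38 50 48
f 50 39 49
f 48 49 37
f 50 49 48
f 38 48 55
f 48 37 54
f 55 54 41
f 48 54 55
f 38 55 60
f 55 41 61
f 60 61 43
f 55 61 60
f 38 60 64
f 60 43 67
f 64 67 44
f 60 67 64
f 39 65 53
f 65 44 66
f 53 66 40
f 65 66 53
f 37 49 73
f 49 39 74
f 73 74 46
f 49 74 73
f 41 54 70
f 54 37 69
f 70 69 45
f 54 69 70
f 43 61 62
f 61 41 58
f 62 58 42
f 61 58 62
f 44 67 63
f 67 43 59
f 63 59 36
f 67 59 63
f 78 77 81
f 78 81 79
f 79 81 82
f 79 82 80
f 81 77 83
f 81 83 82
f 82 83 84
f 82 84 80
f 83 77 85
f 83 85 84
f 84 85 86
f 84 86 80
f 85 77 87
f 85 87 86
f 86 87 88
f 86 88 80
f 87 77 89
f 87 89 88
f 88 89 90
f 88 90 80
f 89 77 91
f 89 91 90
f 90 91 92
f 90 92 80
f 91 77 93
f 91 93 92
f 92 93 94
f 92 94 80
f 93 77 95
f 93 95 94
f 94 95 96
f 94 96 80
f 95 77 97
f 95 97 96
f 96 97 98
f 96 98 80
f 97 77 99
f 97 99 98
f 98 99 100
f 98 100 80
f 99 77 101
f 99 101 100
f 100 101 102
f 100 102 80
f 101 77 103
f 101 103 102
f 102 103 104
f 102 104 80
f 103 77 105
f 103 105 104
f 104 105 106
f 104 106 80
f 105 77 107
f 105 107 106
f 106 107 108
f 106 108 80
f 107 77 109
f 107 109 108
f 108 109 110
f 108 110 80
f 109 77 78
f 109 78 110
f 110 78 79
f 110 79 80



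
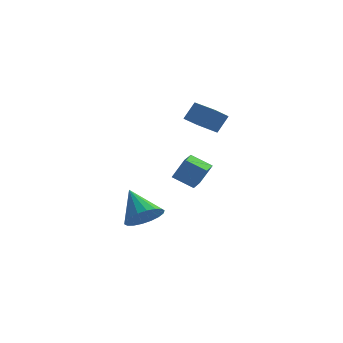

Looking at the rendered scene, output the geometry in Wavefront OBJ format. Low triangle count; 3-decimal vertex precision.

v -0.409 -2.45 0.564
v 0.112 -2.386 1.576
v -0.317 -1.561 0.461
v 0.204 -1.497 1.473
v 0.536 -2.603 0.087
v 1.057 -2.539 1.099
v 0.628 -1.714 -0.016
v 1.149 -1.65 0.996
v 1.453 -2.352 3.234
v 1.003 -2.953 3.799
v 0.48 -1.585 3.275
v 0.029 -2.186 3.84
v 1.831 -1.914 4
v 1.38 -2.515 4.565
v 0.857 -1.147 4.041
v 0.407 -1.748 4.606
v -1.434 -3.064 -1.581
v -0.917 -3.352 -0.903
v -2.286 -2.096 -0.519
v -0.718 -3.031 -1.036
v -0.661 -2.716 -1.277
v -0.757 -2.47 -1.579
v -0.988 -2.342 -1.88
v -1.306 -2.357 -2.123
v -1.65 -2.512 -2.258
v -1.951 -2.776 -2.259
v -2.15 -3.097 -2.125
v -2.207 -3.412 -1.884
v -2.11 -3.657 -1.583
v -1.88 -3.786 -1.281
v -1.562 -3.771 -1.038
v -1.218 -3.616 -0.904
f 2 4 1
f 5 2 1
f 1 4 3
f 3 5 1
f 2 8 4
f 6 2 5
f 6 8 2
f 4 8 3
f 7 5 3
f 3 8 7
f 7 6 5
f 8 6 7
f 10 12 9
f 13 10 9
f 9 12 11
f 11 13 9
f 10 16 12
f 14 10 13
f 14 16 10
f 12 16 11
f 15 13 11
f 11 16 15
f 15 14 13
f 16 14 15
f 18 17 20
f 18 20 19
f 20 17 21
f 20 21 19
f 21 17 22
f 21 22 19
f 22 17 23
f 22 23 19
f 23 17 24
f 23 24 19
f 24 17 25
f 24 25 19
f 25 17 26
f 25 26 19
f 26 17 27
f 26 27 19
f 27 17 28
f 27 28 19
f 28 17 29
f 28 29 19
f 29 17 30
f 29 30 19
f 30 17 31
f 30 31 19
f 31 17 32
f 31 32 19
f 32 17 18
f 32 18 19



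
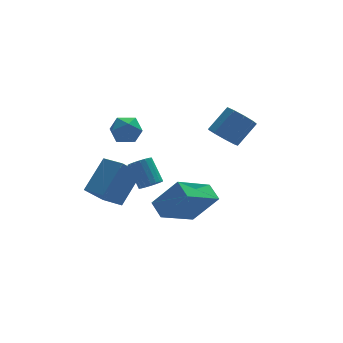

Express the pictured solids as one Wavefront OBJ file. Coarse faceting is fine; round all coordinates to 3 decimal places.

v -2.502 1.025 2.863
v -2.11 1.603 3.294
v -1.49 0.977 2.006
v -1.098 1.555 2.437
v -1.198 0.805 2.753
v -1.824 0.834 3.282
v -1.776 1.746 2.018
v -2.402 1.775 2.547
v -1.661 2.048 2.771
v -1.304 1.466 3.226
v -2.296 1.114 2.074
v -1.939 0.532 2.529
v -1.682 2.523 -3.032
v -2.652 2.176 -1.956
v -2.274 3.608 -3.216
v -3.244 3.262 -2.14
v -0.496 3.398 -1.68
v -1.466 3.052 -0.604
v -1.088 4.484 -1.864
v -2.058 4.137 -0.788
v 2.327 0.346 1.957
v 2.873 -0.116 1.579
v 3.88 0.251 2.585
v 3.333 0.714 2.963
v 2.888 0.399 1.376
v 3.895 0.767 2.381
v 2.64 0.889 1.445
v 3.647 1.257 2.45
v 2.245 1.126 1.753
v 3.252 1.494 2.759
v 1.888 0.997 2.157
v 2.895 1.365 3.163
v 1.737 0.564 2.468
v 2.744 0.932 3.474
v 1.861 0.029 2.539
v 2.868 0.397 3.545
v 2.203 -0.358 2.338
v 3.21 0.01 3.344
v 2.603 -0.415 1.959
v 3.61 -0.047 2.965
v -0.638 1.438 -1.211
v -0.27 1.826 -1.461
v -0.514 2.729 -0.42
v -0.882 2.342 -0.169
v -0.502 1.887 -1.568
v -0.746 2.791 -0.527
v -0.761 1.86 -1.605
v -1.004 2.763 -0.564
v -0.995 1.749 -1.563
v -1.239 2.652 -0.522
v -1.158 1.576 -1.452
v -1.402 2.479 -0.411
v -1.219 1.376 -1.293
v -1.463 2.28 -0.252
v -1.164 1.189 -1.117
v -1.408 2.092 -0.076
v -1.006 1.051 -0.96
v -1.25 1.954 0.081
v -0.774 0.989 -0.853
v -1.018 1.893 0.188
v -0.516 1.017 -0.816
v -0.759 1.92 0.225
v -0.281 1.128 -0.858
v -0.525 2.031 0.183
v -0.118 1.301 -0.969
v -0.362 2.204 0.072
v -0.057 1.5 -1.128
v -0.301 2.404 -0.087
v -0.112 1.688 -1.304
v -0.356 2.591 -0.263
v -1.399 -2.431 -0.737
v -1.542 -1.569 -0.338
v 0.285 -1.704 -1.698
v 0.141 -0.843 -1.298
v -0.381 -2.917 0.678
v -0.525 -2.056 1.078
v 1.302 -2.191 -0.282
v 1.159 -1.329 0.117
f 1 12 6
f 1 6 2
f 1 2 8
f 1 8 11
f 1 11 12
f 2 6 10
f 6 12 5
f 12 11 3
f 11 8 7
f 8 2 9
f 4 10 5
f 4 5 3
f 4 3 7
f 4 7 9
f 4 9 10
f 5 10 6
f 3 5 12
f 7 3 11
f 9 7 8
f 10 9 2
f 14 16 13
f 17 14 13
f 13 16 15
f 15 17 13
f 14 20 16
f 18 14 17
f 18 20 14
f 16 20 15
f 19 17 15
f 15 20 19
f 19 18 17
f 20 18 19
f 22 21 25
f 22 25 23
f 23 25 26
f 23 26 24
f 25 21 27
f 25 27 26
f 26 27 28
f 26 28 24
f 27 21 29
f 27 29 28
f 28 29 30
f 28 30 24
f 29 21 31
f 29 31 30
f 30 31 32
f 30 32 24
f 31 21 33
f 31 33 32
f 32 33 34
f 32 34 24
f 33 21 35
f 33 35 34
f 34 35 36
f 34 36 24
f 35 21 37
f 35 37 36
f 36 37 38
f 36 38 24
f 37 21 39
f 37 39 38
f 38 39 40
f 38 40 24
f 39 21 22
f 39 22 40
f 40 22 23
f 40 23 24
f 42 41 45
f 42 45 43
f 43 45 46
f 43 46 44
f 45 41 47
f 45 47 46
f 46 47 48
f 46 48 44
f 47 41 49
f 47 49 48
f 48 49 50
f 48 50 44
f 49 41 51
f 49 51 50
f 50 51 52
f 50 52 44
f 51 41 53
f 51 53 52
f 52 53 54
f 52 54 44
f 53 41 55
f 53 55 54
f 54 55 56
f 54 56 44
f 55 41 57
f 55 57 56
f 56 57 58
f 56 58 44
f 57 41 59
f 57 59 58
f 58 59 60
f 58 60 44
f 59 41 61
f 59 61 60
f 60 61 62
f 60 62 44
f 61 41 63
f 61 63 62
f 62 63 64
f 62 64 44
f 63 41 65
f 63 65 64
f 64 65 66
f 64 66 44
f 65 41 67
f 65 67 66
f 66 67 68
f 66 68 44
f 67 41 69
f 67 69 68
f 68 69 70
f 68 70 44
f 69 41 42
f 69 42 70
f 70 42 43
f 70 43 44
f 72 74 71
f 75 72 71
f 71 74 73
f 73 75 71
f 72 78 74
f 76 72 75
f 76 78 72
f 74 78 73
f 77 75 73
f 73 78 77
f 77 76 75
f 78 76 77



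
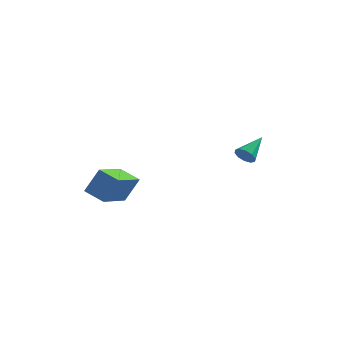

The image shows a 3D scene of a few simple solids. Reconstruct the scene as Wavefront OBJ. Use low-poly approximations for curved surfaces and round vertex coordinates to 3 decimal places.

v 3.212 3.059 -0.012
v 3.453 3.169 -0.471
v 3.908 4.141 0.612
v 3.175 3.341 -0.46
v 2.911 3.405 -0.277
v 2.762 3.338 0.007
v 2.785 3.163 0.283
v 2.971 2.949 0.447
v 3.249 2.777 0.435
v 3.514 2.712 0.252
v 3.663 2.78 -0.031
v 3.64 2.955 -0.308
v -1.542 -1.114 -0.678
v -2.234 -2.722 0.087
v -2.37 -0.608 -0.362
v -3.061 -2.216 0.403
v -0.959 -0.844 0.417
v -1.65 -2.452 1.182
v -1.786 -0.338 0.733
v -2.478 -1.946 1.498
f 2 1 4
f 2 4 3
f 4 1 5
f 4 5 3
f 5 1 6
f 5 6 3
f 6 1 7
f 6 7 3
f 7 1 8
f 7 8 3
f 8 1 9
f 8 9 3
f 9 1 10
f 9 10 3
f 10 1 11
f 10 11 3
f 11 1 12
f 11 12 3
f 12 1 2
f 12 2 3
f 14 16 13
f 17 14 13
f 13 16 15
f 15 17 13
f 14 20 16
f 18 14 17
f 18 20 14
f 16 20 15
f 19 17 15
f 15 20 19
f 19 18 17
f 20 18 19



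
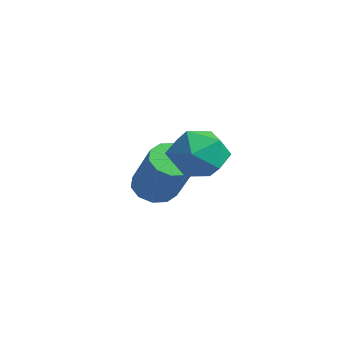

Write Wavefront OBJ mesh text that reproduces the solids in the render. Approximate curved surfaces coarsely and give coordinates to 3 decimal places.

v 1.645 0.461 -0.819
v 1.964 -0.087 -0.146
v 0.776 -0.653 -1.314
v 1.095 -1.201 -0.641
v 0.549 -0.484 -0.433
v 1.086 0.205 -0.127
v 1.654 -0.945 -1.333
v 2.191 -0.256 -1.027
v 1.97 -0.956 -0.463
v 1.287 -0.671 0.093
v 1.453 -0.069 -1.553
v 0.77 0.216 -0.997
v -1.715 0.189 -2.976
v -1.269 -0.156 -3.374
v -0.119 -0.274 -1.981
v -0.565 0.071 -1.584
v -1.183 0.26 -3.41
v -0.033 0.143 -2.017
v -1.3 0.649 -3.28
v -0.15 0.532 -1.887
v -1.576 0.862 -3.034
v -0.426 0.745 -1.642
v -1.905 0.818 -2.767
v -0.755 0.701 -1.374
v -2.161 0.534 -2.579
v -1.011 0.416 -1.186
v -2.247 0.117 -2.543
v -1.097 0 -1.15
v -2.13 -0.272 -2.673
v -0.98 -0.389 -1.28
v -1.854 -0.485 -2.918
v -0.704 -0.602 -1.526
v -1.525 -0.441 -3.186
v -0.375 -0.558 -1.793
f 1 12 6
f 1 6 2
f 1 2 8
f 1 8 11
f 1 11 12
f 2 6 10
f 6 12 5
f 12 11 3
f 11 8 7
f 8 2 9
f 4 10 5
f 4 5 3
f 4 3 7
f 4 7 9
f 4 9 10
f 5 10 6
f 3 5 12
f 7 3 11
f 9 7 8
f 10 9 2
f 14 13 17
f 14 17 15
f 15 17 18
f 15 18 16
f 17 13 19
f 17 19 18
f 18 19 20
f 18 20 16
f 19 13 21
f 19 21 20
f 20 21 22
f 20 22 16
f 21 13 23
f 21 23 22
f 22 23 24
f 22 24 16
f 23 13 25
f 23 25 24
f 24 25 26
f 24 26 16
f 25 13 27
f 25 27 26
f 26 27 28
f 26 28 16
f 27 13 29
f 27 29 28
f 28 29 30
f 28 30 16
f 29 13 31
f 29 31 30
f 30 31 32
f 30 32 16
f 31 13 33
f 31 33 32
f 32 33 34
f 32 34 16
f 33 13 14
f 33 14 34
f 34 14 15
f 34 15 16



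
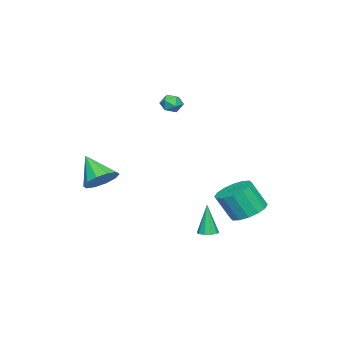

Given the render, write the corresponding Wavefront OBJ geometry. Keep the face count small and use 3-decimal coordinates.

v -2.917 -0.215 3.834
v -2.269 -0.396 3.837
v -3.211 -1.264 3.843
v -2.563 -1.445 3.846
v -2.832 -1.149 4.387
v -2.65 -0.501 4.382
v -2.83 -1.159 3.298
v -2.648 -0.511 3.293
v -2.215 -0.98 3.506
v -2.216 -0.974 4.179
v -3.264 -0.686 3.501
v -3.265 -0.68 4.174
v 2.661 3.656 -2.69
v 3.057 4.015 -2.61
v 2.439 3.504 -0.91
v 2.769 4.182 -2.631
v 2.44 4.149 -2.675
v 2.195 3.927 -2.725
v 2.129 3.602 -2.761
v 2.265 3.298 -2.77
v 2.553 3.13 -2.748
v 2.882 3.164 -2.704
v 3.127 3.386 -2.655
v 3.194 3.711 -2.619
v -3.804 3.127 -3.639
v -3.095 3.93 -3.389
v -2.767 3.155 -1.832
v -3.476 2.353 -2.081
v -3.597 4.111 -3.193
v -3.269 3.337 -1.635
v -4.156 4.029 -3.116
v -3.828 3.255 -1.559
v -4.62 3.705 -3.179
v -4.291 2.931 -1.622
v -4.865 3.226 -3.366
v -4.537 2.452 -1.808
v -4.826 2.721 -3.625
v -4.498 1.947 -2.068
v -4.513 2.325 -3.888
v -4.185 1.55 -2.331
v -4.011 2.143 -4.085
v -3.683 1.369 -2.527
v -3.452 2.225 -4.161
v -3.124 1.451 -2.604
v -2.989 2.549 -4.098
v -2.66 1.775 -2.541
v -2.743 3.028 -3.912
v -2.415 2.254 -2.354
v -2.782 3.533 -3.652
v -2.454 2.759 -2.095
v 2.34 -2.322 -0.192
v 3.284 -2.629 -0.07
v 1.78 -3.518 1.132
v 3.185 -2.156 0.316
v 2.764 -1.746 0.507
v 2.18 -1.557 0.431
v 1.658 -1.66 0.117
v 1.396 -2.016 -0.315
v 1.495 -2.489 -0.7
v 1.917 -2.899 -0.891
v 2.5 -3.088 -0.815
v 3.022 -2.985 -0.502
f 1 12 6
f 1 6 2
f 1 2 8
f 1 8 11
f 1 11 12
f 2 6 10
f 6 12 5
f 12 11 3
f 11 8 7
f 8 2 9
f 4 10 5
f 4 5 3
f 4 3 7
f 4 7 9
f 4 9 10
f 5 10 6
f 3 5 12
f 7 3 11
f 9 7 8
f 10 9 2
f 14 13 16
f 14 16 15
f 16 13 17
f 16 17 15
f 17 13 18
f 17 18 15
f 18 13 19
f 18 19 15
f 19 13 20
f 19 20 15
f 20 13 21
f 20 21 15
f 21 13 22
f 21 22 15
f 22 13 23
f 22 23 15
f 23 13 24
f 23 24 15
f 24 13 14
f 24 14 15
f 26 25 29
f 26 29 27
f 27 29 30
f 27 30 28
f 29 25 31
f 29 31 30
f 30 31 32
f 30 32 28
f 31 25 33
f 31 33 32
f 32 33 34
f 32 34 28
f 33 25 35
f 33 35 34
f 34 35 36
f 34 36 28
f 35 25 37
f 35 37 36
f 36 37 38
f 36 38 28
f 37 25 39
f 37 39 38
f 38 39 40
f 38 40 28
f 39 25 41
f 39 41 40
f 40 41 42
f 40 42 28
f 41 25 43
f 41 43 42
f 42 43 44
f 42 44 28
f 43 25 45
f 43 45 44
f 44 45 46
f 44 46 28
f 45 25 47
f 45 47 46
f 46 47 48
f 46 48 28
f 47 25 49
f 47 49 48
f 48 49 50
f 48 50 28
f 49 25 26
f 49 26 50
f 50 26 27
f 50 27 28
f 52 51 54
f 52 54 53
f 54 51 55
f 54 55 53
f 55 51 56
f 55 56 53
f 56 51 57
f 56 57 53
f 57 51 58
f 57 58 53
f 58 51 59
f 58 59 53
f 59 51 60
f 59 60 53
f 60 51 61
f 60 61 53
f 61 51 62
f 61 62 53
f 62 51 52
f 62 52 53

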